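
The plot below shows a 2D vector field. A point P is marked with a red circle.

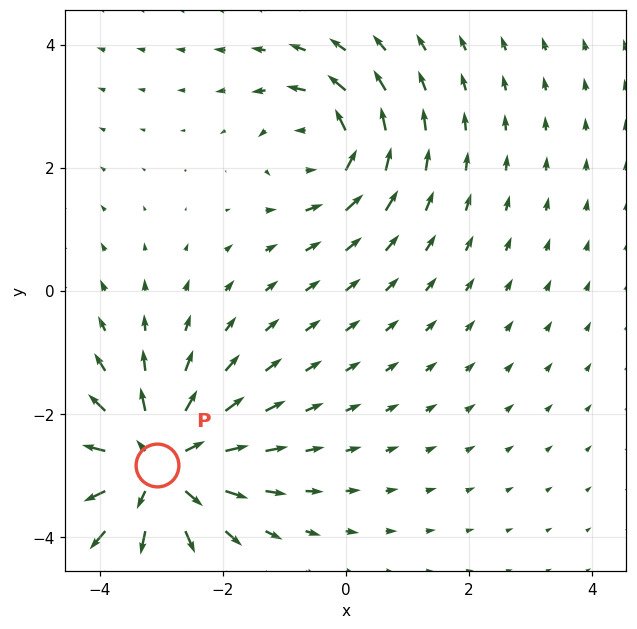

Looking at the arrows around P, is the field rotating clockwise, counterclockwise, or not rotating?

not rotating

Near P at (-3.1, -2.8) the arrows show no circulation. The curl there is ≈0.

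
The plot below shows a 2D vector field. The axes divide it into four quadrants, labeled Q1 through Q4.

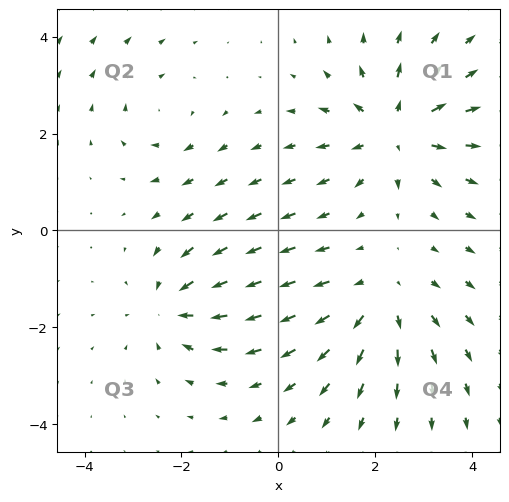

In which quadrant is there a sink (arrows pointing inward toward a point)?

The sink sits at approximately (-2.2, -1.6), which lies in quadrant Q3. The divergence there is about -4, negative as expected for a sink.

Q3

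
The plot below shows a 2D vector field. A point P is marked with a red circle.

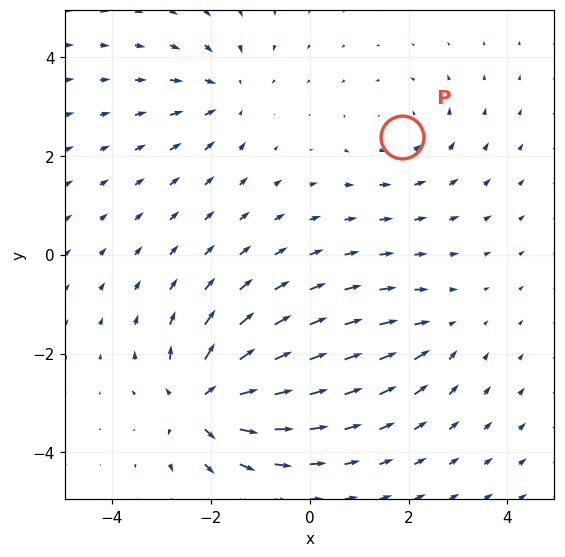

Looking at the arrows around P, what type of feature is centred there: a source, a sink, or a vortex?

At P (1.9, 2.4) the arrows circulate counterclockwise. Divergence ≈0, curl about +3 — near-zero divergence with nonzero curl is a vortex.

vortex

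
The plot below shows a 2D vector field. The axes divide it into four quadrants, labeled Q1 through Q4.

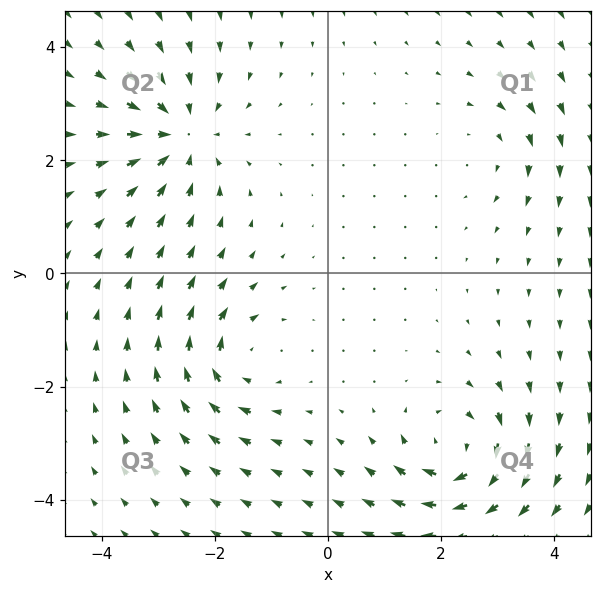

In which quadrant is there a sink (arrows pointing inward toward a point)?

Q2

The sink sits at approximately (-2.6, 2.4), which lies in quadrant Q2. The divergence there is about -5, negative as expected for a sink.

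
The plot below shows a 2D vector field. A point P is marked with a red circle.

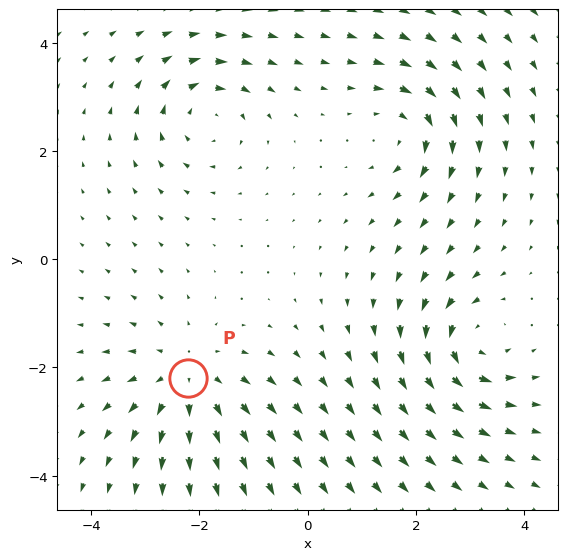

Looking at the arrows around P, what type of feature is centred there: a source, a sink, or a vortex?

At P (-2.2, -2.2) the arrows spread outward. Divergence about +3, curl ≈0 — positive divergence with near-zero curl is a source.

source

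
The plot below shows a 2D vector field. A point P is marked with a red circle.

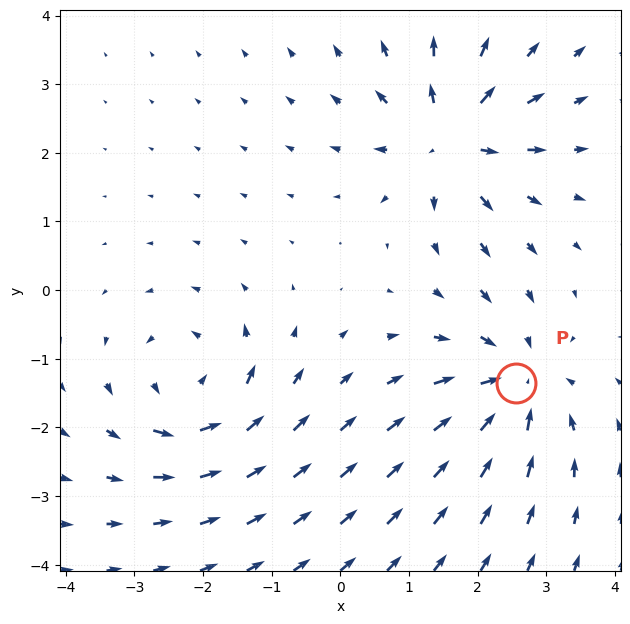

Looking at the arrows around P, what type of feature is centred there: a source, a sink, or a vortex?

sink

At P (2.6, -1.4) the arrows converge inward. Divergence about -4, curl ≈0 — negative divergence with near-zero curl is a sink.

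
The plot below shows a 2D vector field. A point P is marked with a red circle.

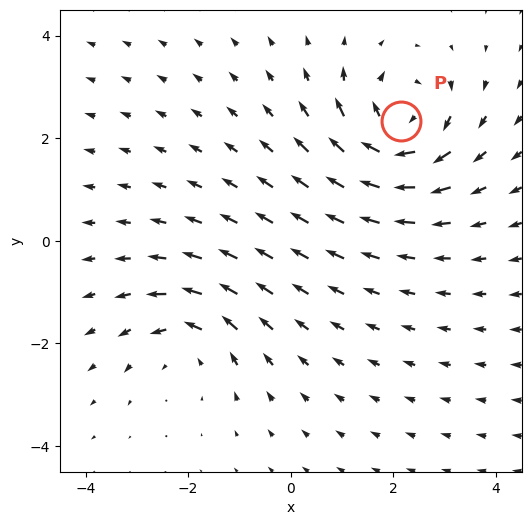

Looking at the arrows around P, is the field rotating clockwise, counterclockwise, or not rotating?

Near P at (2.2, 2.3) the arrows circulate clockwise. The curl (z-component) there is about -5; negative curl means clockwise rotation.

clockwise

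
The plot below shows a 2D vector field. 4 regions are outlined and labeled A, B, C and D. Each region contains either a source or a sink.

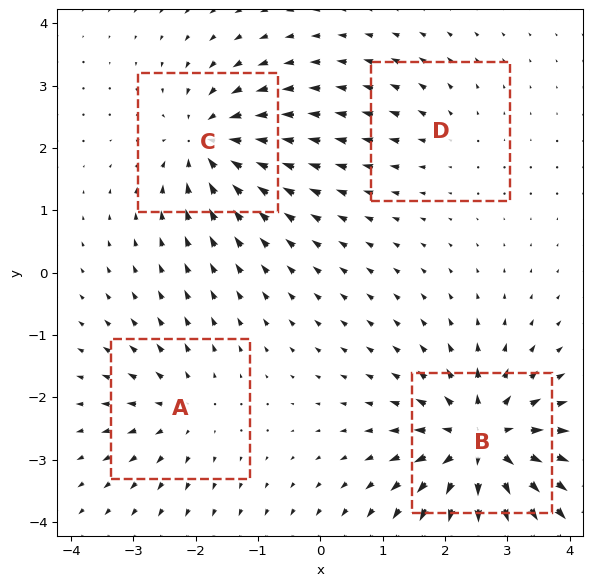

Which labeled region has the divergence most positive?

B

Divergence at each region's feature centre — A: about +4, B: about +8, C: about -6, D: about +2. Region B is most positive.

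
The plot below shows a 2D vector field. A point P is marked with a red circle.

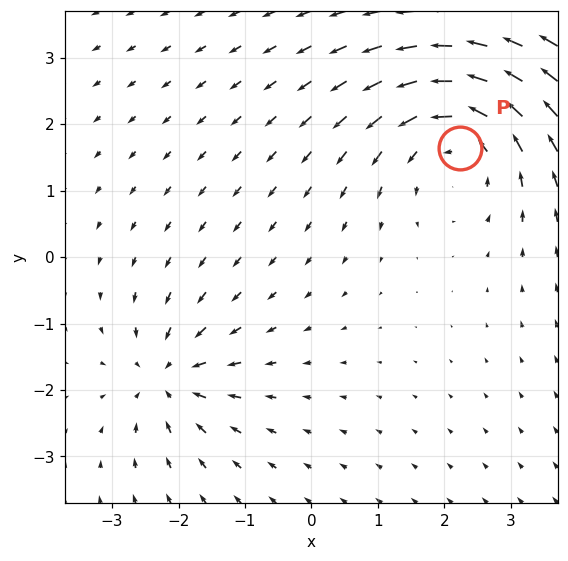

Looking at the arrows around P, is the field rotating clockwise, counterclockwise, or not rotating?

Near P at (2.2, 1.6) the arrows circulate counterclockwise. The curl (z-component) there is about +4; positive curl means counterclockwise rotation.

counterclockwise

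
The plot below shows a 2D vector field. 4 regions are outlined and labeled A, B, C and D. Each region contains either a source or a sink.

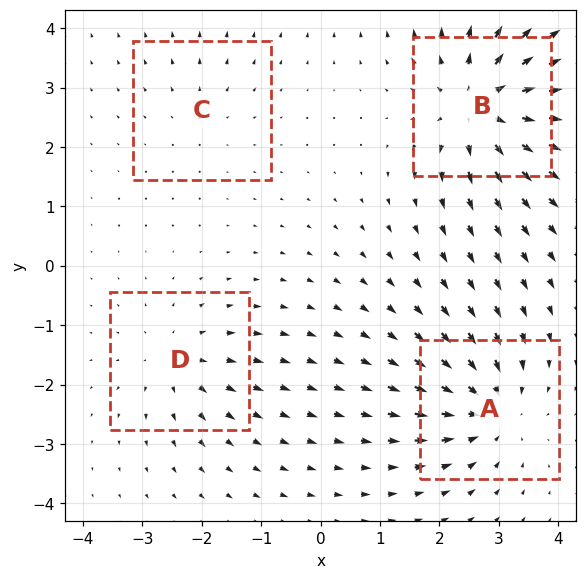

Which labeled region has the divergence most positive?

B

Divergence at each region's feature centre — A: about -6, B: about +7, C: about +2, D: about +4. Region B is most positive.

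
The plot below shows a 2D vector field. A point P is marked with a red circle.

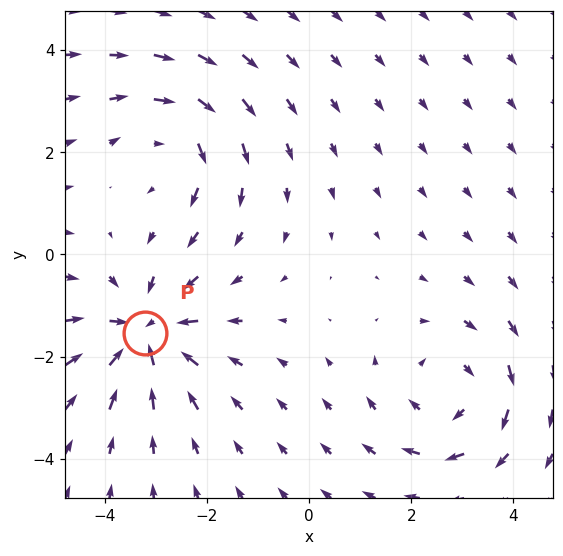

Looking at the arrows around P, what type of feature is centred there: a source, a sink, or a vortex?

At P (-3.2, -1.5) the arrows converge inward. Divergence about -5, curl ≈0 — negative divergence with near-zero curl is a sink.

sink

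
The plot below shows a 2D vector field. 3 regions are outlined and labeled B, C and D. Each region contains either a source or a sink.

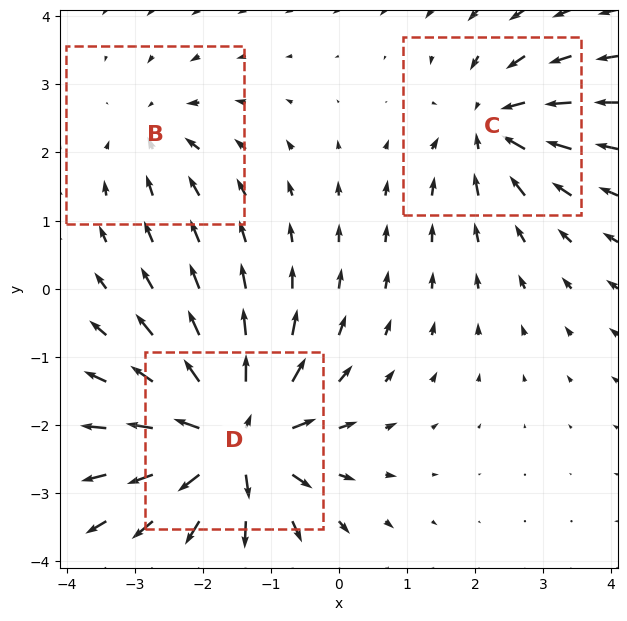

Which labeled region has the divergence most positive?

D

Divergence at each region's feature centre — B: about -2, C: about -4, D: about +7. Region D is most positive.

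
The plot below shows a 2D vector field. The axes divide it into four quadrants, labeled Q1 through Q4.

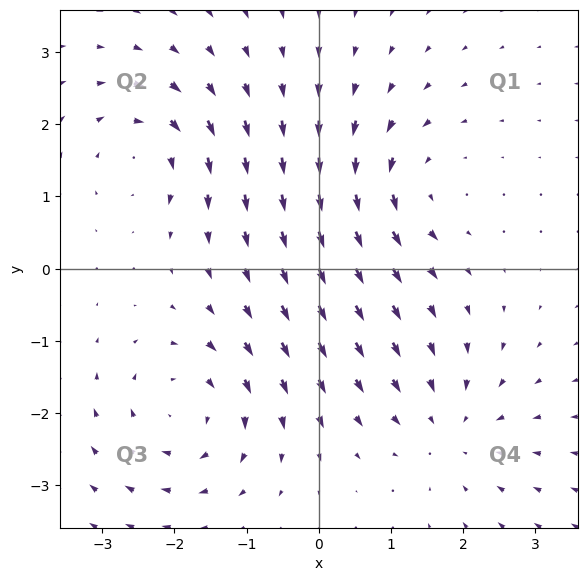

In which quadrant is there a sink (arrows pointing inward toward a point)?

Q4

The sink sits at approximately (1.8, -2.2), which lies in quadrant Q4. The divergence there is about -3, negative as expected for a sink.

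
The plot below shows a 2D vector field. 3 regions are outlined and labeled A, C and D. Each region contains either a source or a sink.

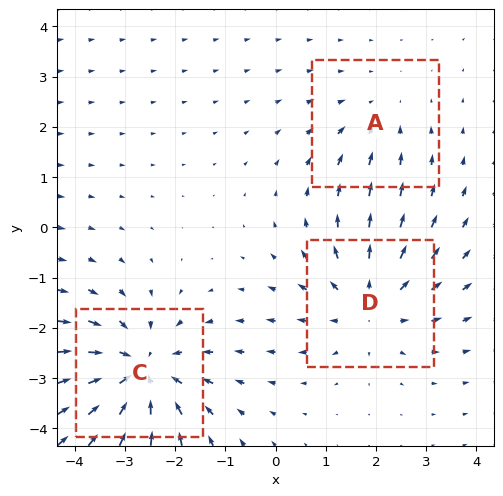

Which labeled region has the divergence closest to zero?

A

Divergence at each region's feature centre — A: about -2, C: about -4, D: about +3. Region A is closest to zero.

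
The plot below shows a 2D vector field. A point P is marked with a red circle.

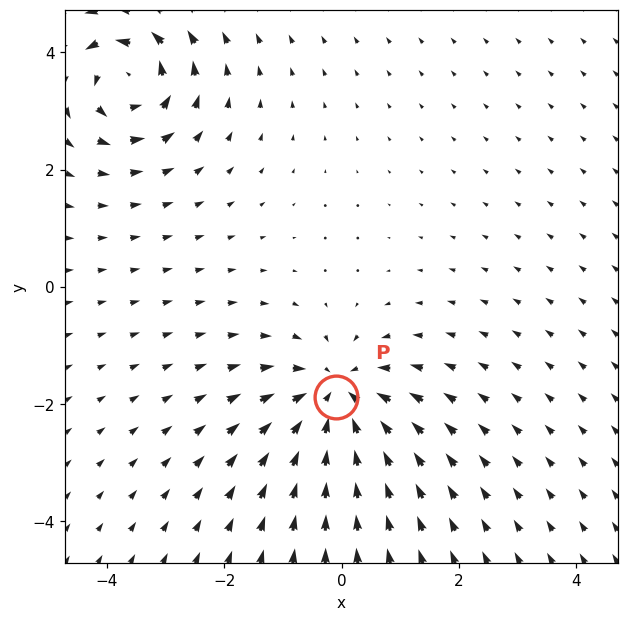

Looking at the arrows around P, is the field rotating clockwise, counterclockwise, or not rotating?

Near P at (-0.1, -1.9) the arrows show no circulation. The curl there is ≈0.

not rotating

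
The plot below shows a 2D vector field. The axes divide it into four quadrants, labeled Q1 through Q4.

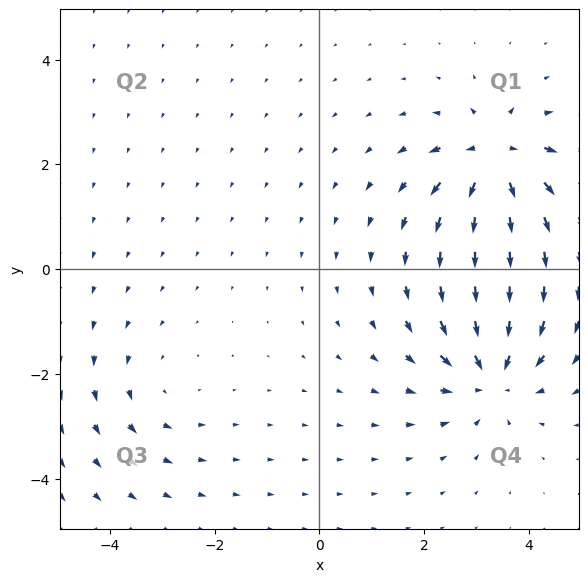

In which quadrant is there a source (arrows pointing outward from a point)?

The source sits at approximately (3.4, 2.1), which lies in quadrant Q1. The divergence there is about +7, positive as expected for a source.

Q1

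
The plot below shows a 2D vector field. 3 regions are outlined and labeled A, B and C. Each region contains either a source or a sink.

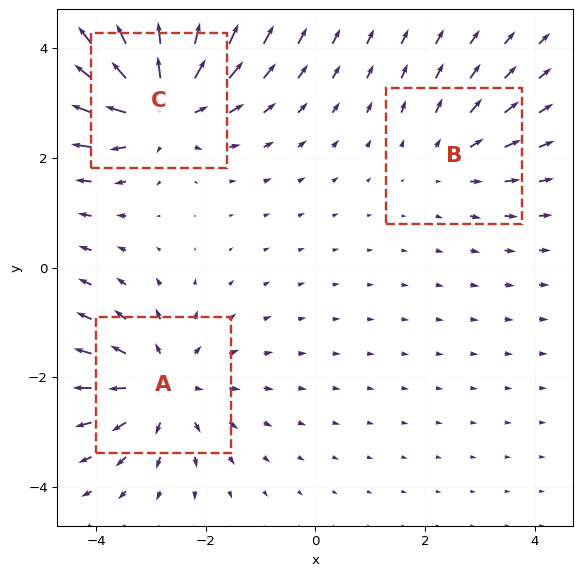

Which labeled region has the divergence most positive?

Divergence at each region's feature centre — A: about +3, B: about +2, C: about +5. Region C is most positive.

C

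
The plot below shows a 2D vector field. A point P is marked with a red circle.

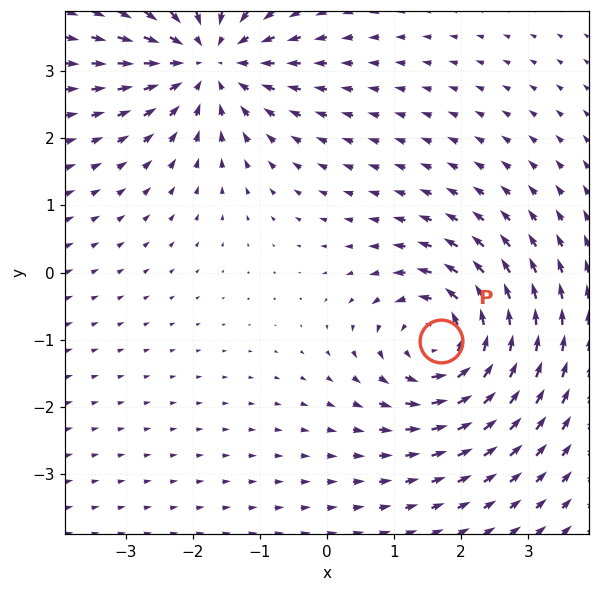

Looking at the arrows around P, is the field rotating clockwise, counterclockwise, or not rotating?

counterclockwise

Near P at (1.7, -1.0) the arrows circulate counterclockwise. The curl (z-component) there is about +5; positive curl means counterclockwise rotation.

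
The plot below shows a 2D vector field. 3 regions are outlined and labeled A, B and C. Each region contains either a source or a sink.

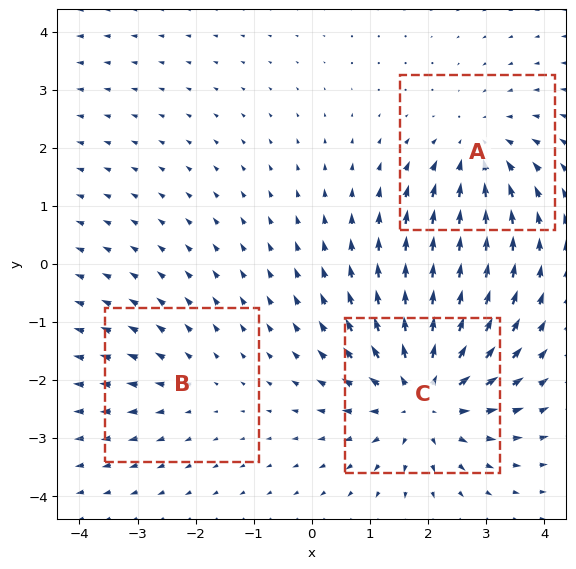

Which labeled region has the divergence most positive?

Divergence at each region's feature centre — A: about -3, B: about +2, C: about +5. Region C is most positive.

C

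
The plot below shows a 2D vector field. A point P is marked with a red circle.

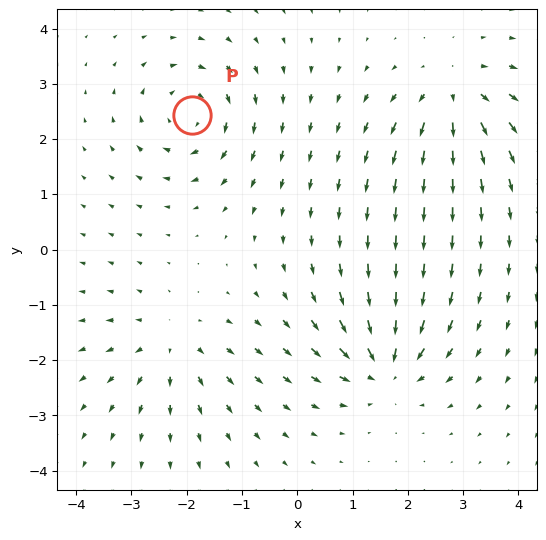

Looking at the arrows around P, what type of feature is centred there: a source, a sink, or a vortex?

vortex

At P (-1.9, 2.4) the arrows circulate clockwise. Divergence ≈0, curl about -6 — near-zero divergence with nonzero curl is a vortex.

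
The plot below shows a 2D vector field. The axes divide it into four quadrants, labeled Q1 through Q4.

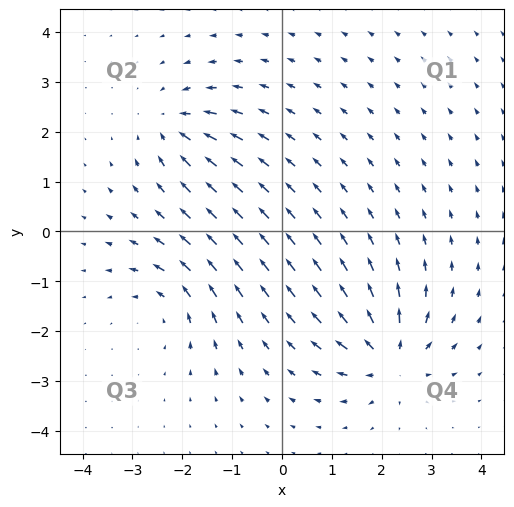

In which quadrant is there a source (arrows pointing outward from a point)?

The source sits at approximately (2.2, -2.5), which lies in quadrant Q4. The divergence there is about +7, positive as expected for a source.

Q4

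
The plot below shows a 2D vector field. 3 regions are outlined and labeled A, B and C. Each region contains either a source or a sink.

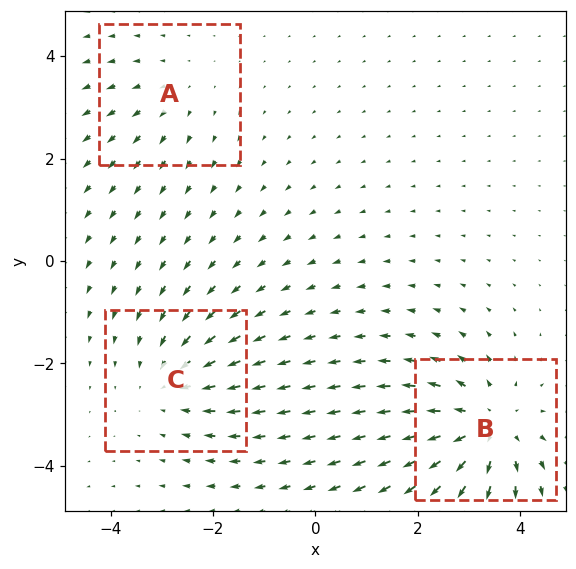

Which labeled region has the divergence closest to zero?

A

Divergence at each region's feature centre — A: about +2, B: about +4, C: about -3. Region A is closest to zero.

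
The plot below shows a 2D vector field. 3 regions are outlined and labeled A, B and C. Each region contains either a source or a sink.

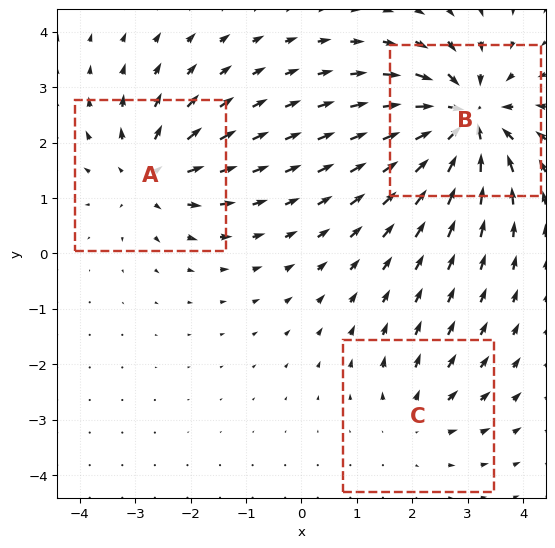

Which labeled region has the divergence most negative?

Divergence at each region's feature centre — A: about +4, B: about -6, C: about +2. Region B is most negative.

B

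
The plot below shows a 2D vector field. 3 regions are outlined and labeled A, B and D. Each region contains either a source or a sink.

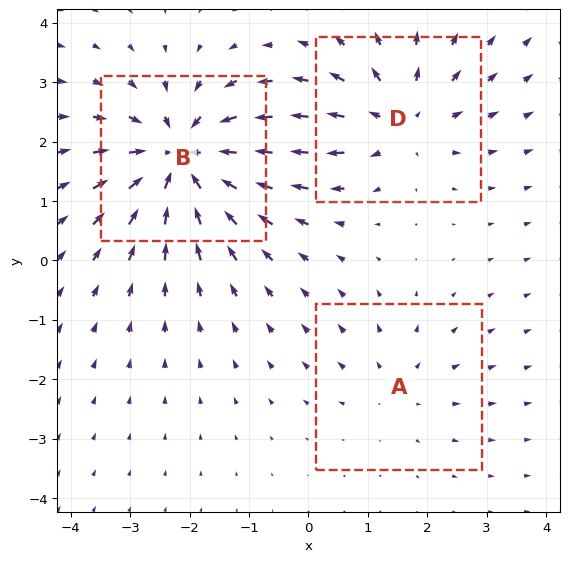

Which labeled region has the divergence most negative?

Divergence at each region's feature centre — A: about +2, B: about -5, D: about +3. Region B is most negative.

B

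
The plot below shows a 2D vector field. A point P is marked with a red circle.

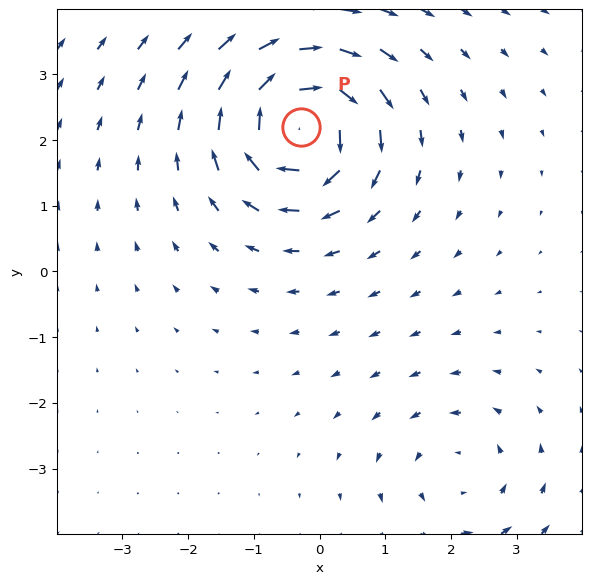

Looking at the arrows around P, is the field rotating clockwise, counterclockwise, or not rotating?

clockwise

Near P at (-0.3, 2.2) the arrows circulate clockwise. The curl (z-component) there is about -7; negative curl means clockwise rotation.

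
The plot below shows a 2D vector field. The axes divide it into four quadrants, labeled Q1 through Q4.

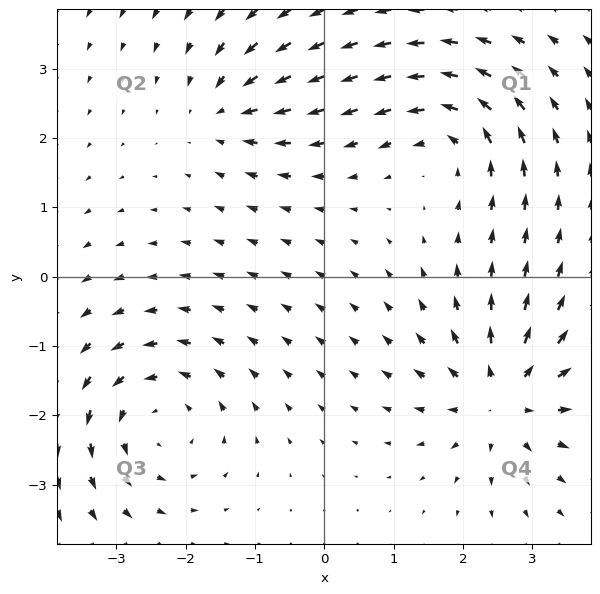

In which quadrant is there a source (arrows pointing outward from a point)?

Q4

The source sits at approximately (2.6, -1.7), which lies in quadrant Q4. The divergence there is about +6, positive as expected for a source.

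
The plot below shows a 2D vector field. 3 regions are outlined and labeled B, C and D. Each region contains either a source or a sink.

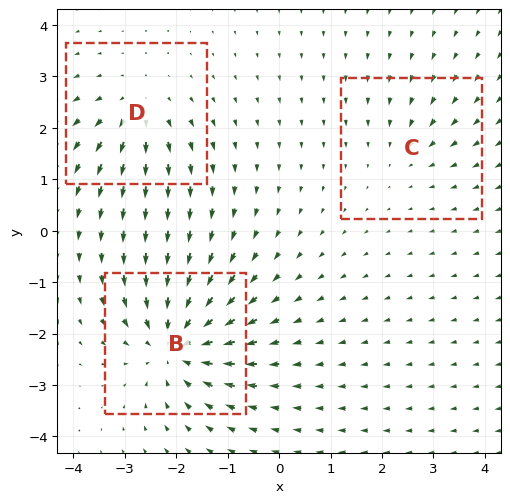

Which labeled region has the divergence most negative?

Divergence at each region's feature centre — B: about -5, C: about -2, D: about +3. Region B is most negative.

B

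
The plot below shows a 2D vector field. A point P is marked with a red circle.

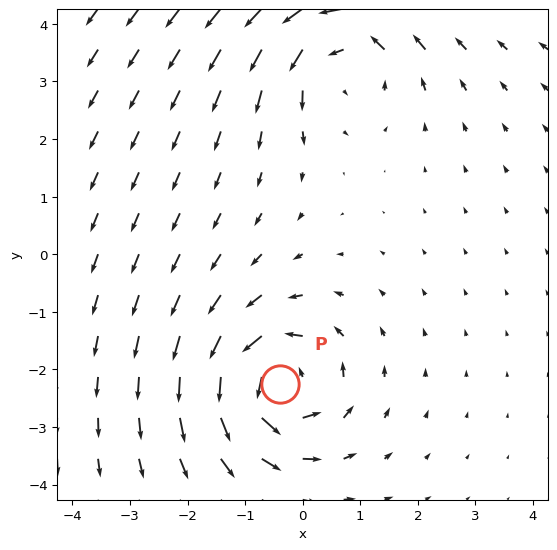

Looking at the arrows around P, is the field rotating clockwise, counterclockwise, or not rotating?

counterclockwise

Near P at (-0.4, -2.2) the arrows circulate counterclockwise. The curl (z-component) there is about +6; positive curl means counterclockwise rotation.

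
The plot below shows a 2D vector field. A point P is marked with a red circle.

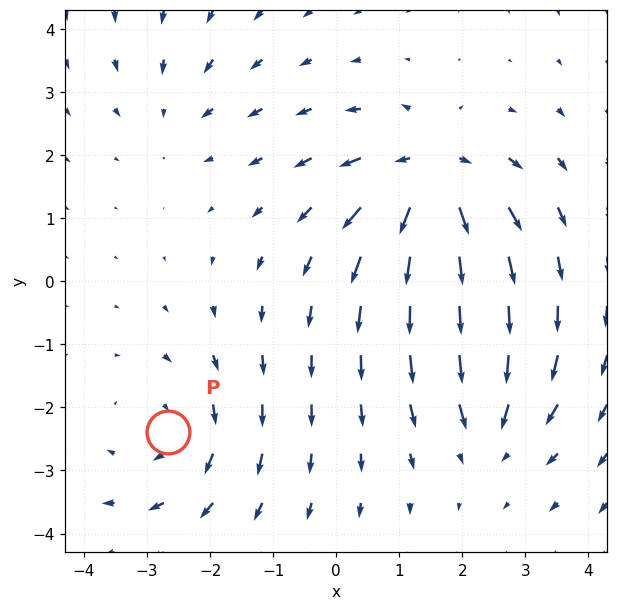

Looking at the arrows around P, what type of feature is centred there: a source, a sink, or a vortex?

At P (-2.7, -2.4) the arrows circulate clockwise. Divergence ≈0, curl about -3 — near-zero divergence with nonzero curl is a vortex.

vortex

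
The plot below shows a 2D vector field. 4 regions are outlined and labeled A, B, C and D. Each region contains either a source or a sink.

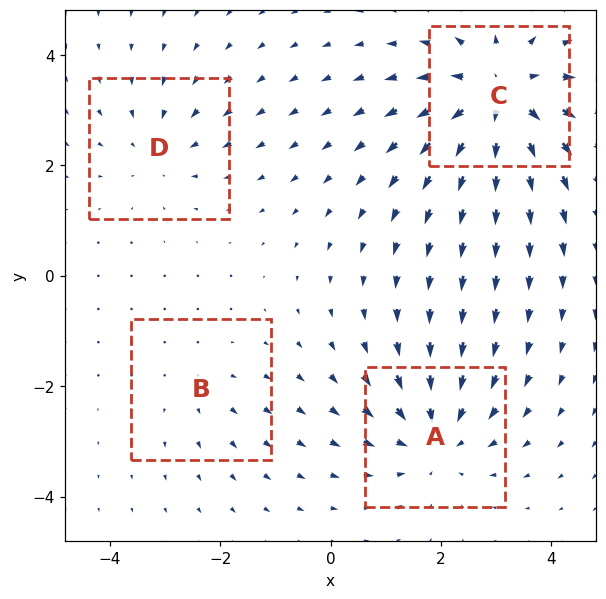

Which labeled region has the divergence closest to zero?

Divergence at each region's feature centre — A: about -4, B: about +2, C: about +6, D: about -3. Region B is closest to zero.

B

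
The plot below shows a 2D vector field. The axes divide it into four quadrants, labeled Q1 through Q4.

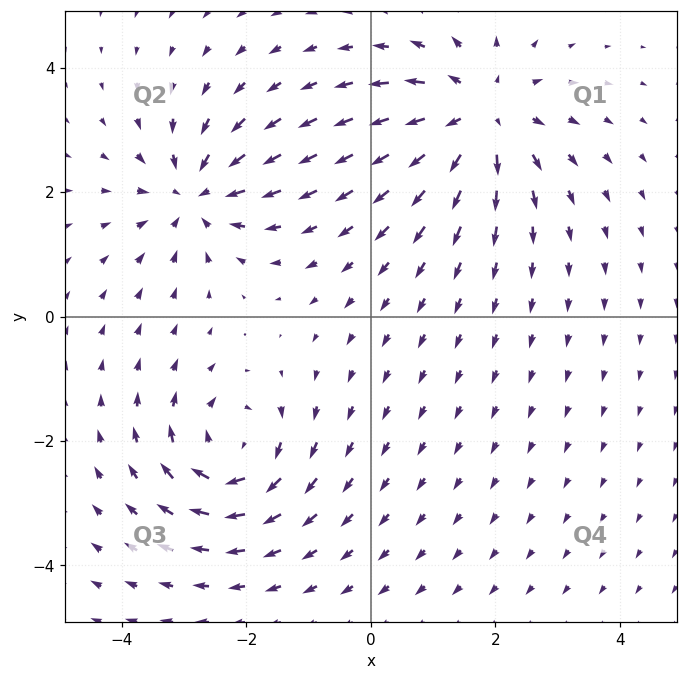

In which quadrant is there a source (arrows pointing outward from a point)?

Q1

The source sits at approximately (1.8, 3.2), which lies in quadrant Q1. The divergence there is about +5, positive as expected for a source.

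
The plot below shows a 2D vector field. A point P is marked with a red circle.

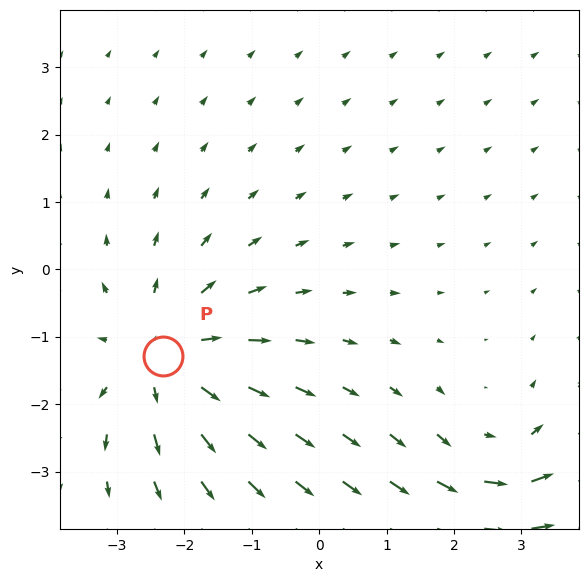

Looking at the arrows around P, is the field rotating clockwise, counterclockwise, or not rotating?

Near P at (-2.3, -1.3) the arrows show no circulation. The curl there is ≈0.

not rotating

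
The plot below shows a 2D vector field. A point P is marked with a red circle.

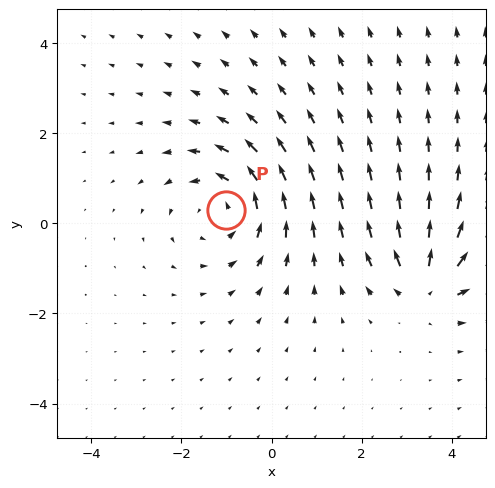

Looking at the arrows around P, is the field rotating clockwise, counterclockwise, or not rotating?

counterclockwise

Near P at (-1.0, 0.3) the arrows circulate counterclockwise. The curl (z-component) there is about +3; positive curl means counterclockwise rotation.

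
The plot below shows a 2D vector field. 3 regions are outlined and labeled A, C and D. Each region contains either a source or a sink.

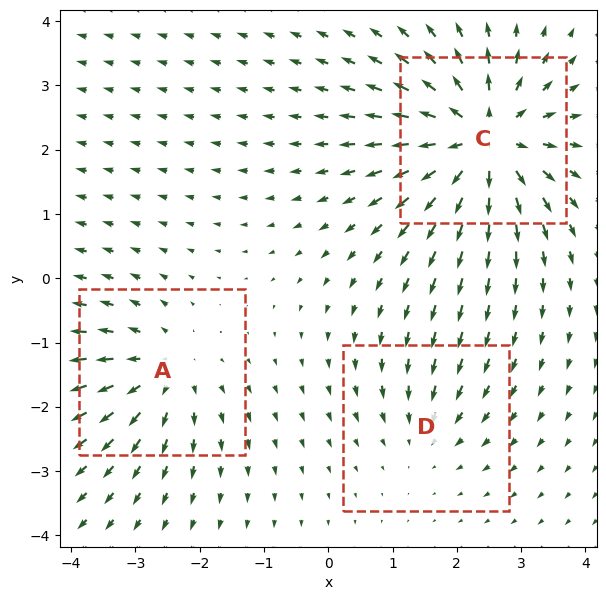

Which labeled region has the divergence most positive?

C

Divergence at each region's feature centre — A: about +4, C: about +6, D: about -2. Region C is most positive.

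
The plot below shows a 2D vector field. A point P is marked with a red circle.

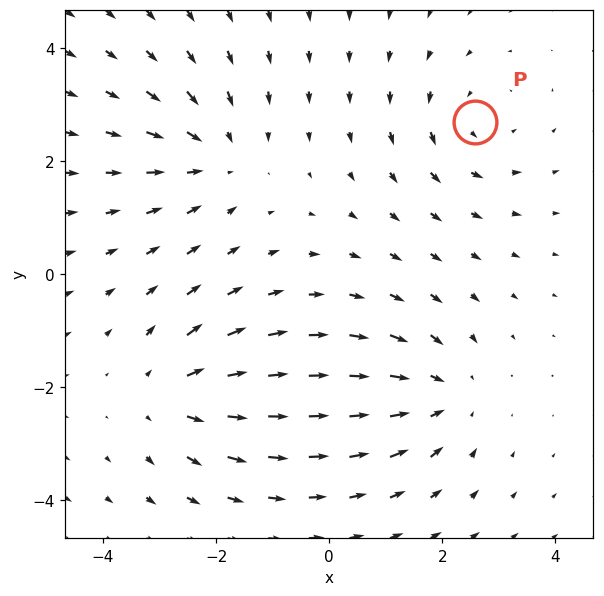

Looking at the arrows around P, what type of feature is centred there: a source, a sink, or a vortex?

vortex

At P (2.6, 2.7) the arrows circulate counterclockwise. Divergence ≈0, curl about +3 — near-zero divergence with nonzero curl is a vortex.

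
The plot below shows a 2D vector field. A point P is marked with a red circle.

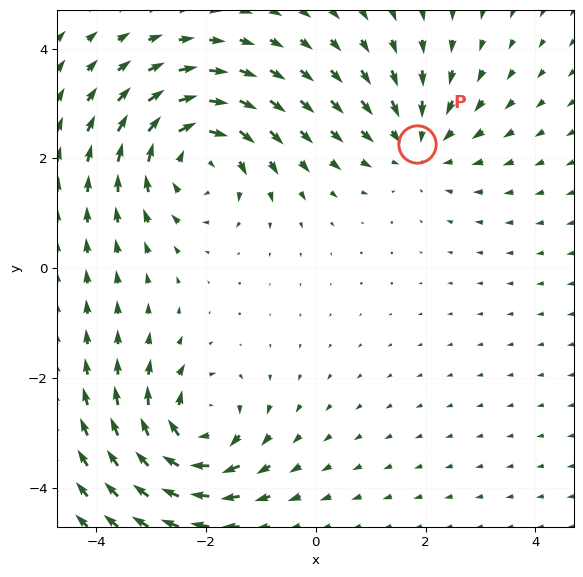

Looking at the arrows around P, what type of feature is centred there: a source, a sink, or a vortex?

At P (1.9, 2.3) the arrows converge inward. Divergence about -3, curl ≈0 — negative divergence with near-zero curl is a sink.

sink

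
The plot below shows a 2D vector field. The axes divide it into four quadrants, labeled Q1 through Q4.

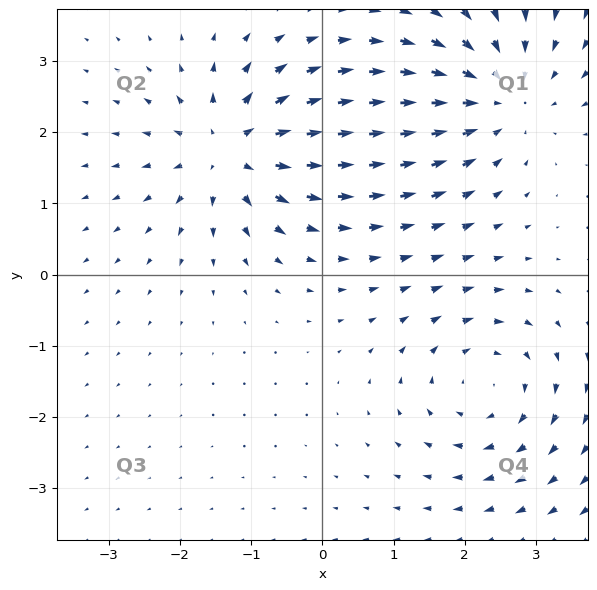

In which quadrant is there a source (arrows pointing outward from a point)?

Q2

The source sits at approximately (-1.3, 1.7), which lies in quadrant Q2. The divergence there is about +5, positive as expected for a source.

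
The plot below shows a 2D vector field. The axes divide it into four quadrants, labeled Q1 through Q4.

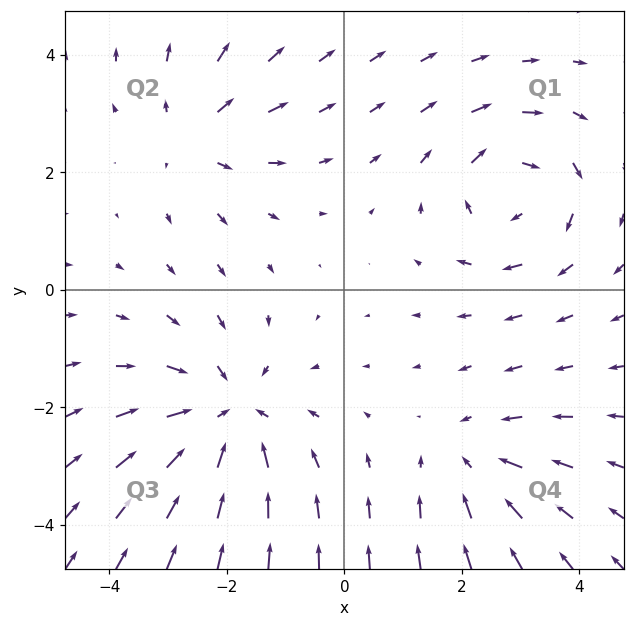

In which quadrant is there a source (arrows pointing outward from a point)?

Q2

The source sits at approximately (-2.5, 2.6), which lies in quadrant Q2. The divergence there is about +3, positive as expected for a source.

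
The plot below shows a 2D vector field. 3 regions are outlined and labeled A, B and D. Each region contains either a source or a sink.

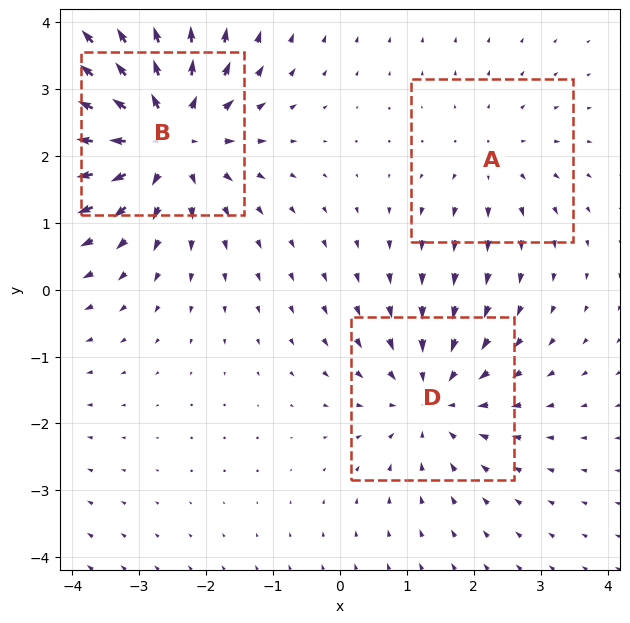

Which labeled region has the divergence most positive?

B

Divergence at each region's feature centre — A: about +2, B: about +5, D: about -3. Region B is most positive.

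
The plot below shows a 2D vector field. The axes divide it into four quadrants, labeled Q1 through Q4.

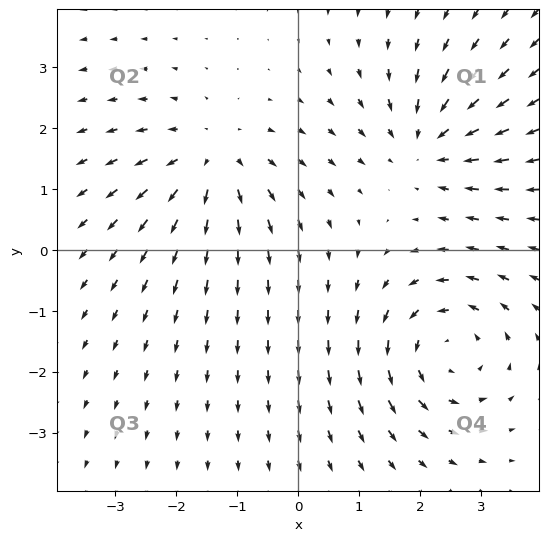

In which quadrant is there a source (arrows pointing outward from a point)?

Q2

The source sits at approximately (-1.4, 1.5), which lies in quadrant Q2. The divergence there is about +4, positive as expected for a source.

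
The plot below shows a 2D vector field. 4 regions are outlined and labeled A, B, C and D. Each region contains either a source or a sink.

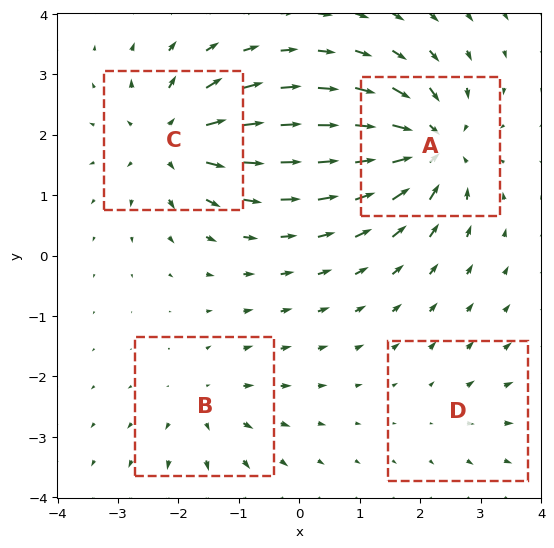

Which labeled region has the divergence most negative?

A

Divergence at each region's feature centre — A: about -8, B: about +4, C: about +7, D: about +2. Region A is most negative.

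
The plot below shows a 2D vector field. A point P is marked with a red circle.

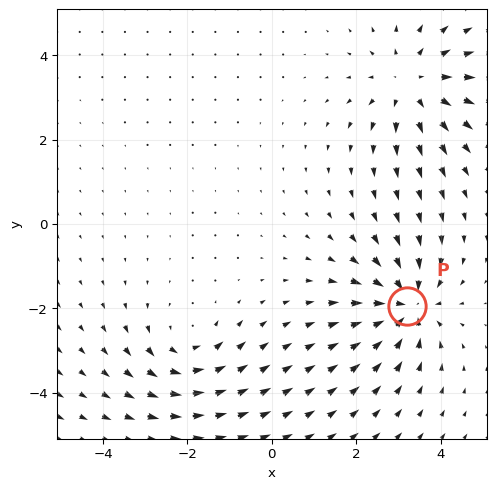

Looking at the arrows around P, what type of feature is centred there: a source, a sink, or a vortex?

sink

At P (3.2, -1.9) the arrows converge inward. Divergence about -5, curl ≈0 — negative divergence with near-zero curl is a sink.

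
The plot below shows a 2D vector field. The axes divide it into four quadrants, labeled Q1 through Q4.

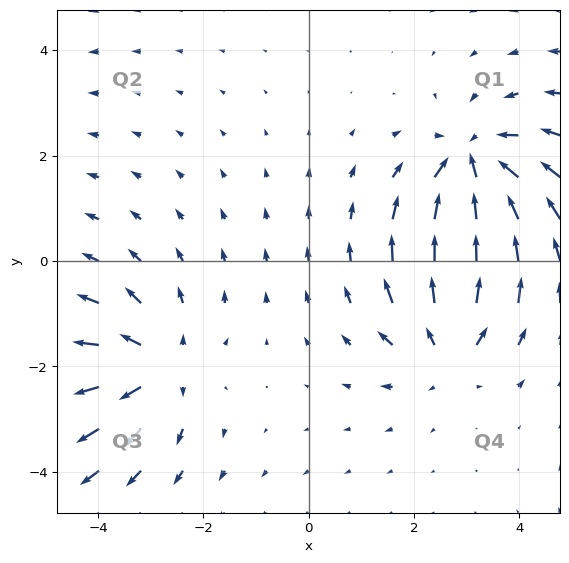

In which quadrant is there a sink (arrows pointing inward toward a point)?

The sink sits at approximately (3.1, 1.8), which lies in quadrant Q1. The divergence there is about -5, negative as expected for a sink.

Q1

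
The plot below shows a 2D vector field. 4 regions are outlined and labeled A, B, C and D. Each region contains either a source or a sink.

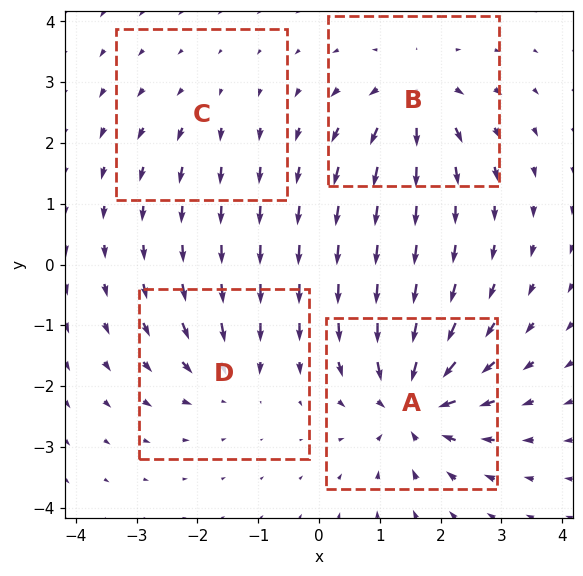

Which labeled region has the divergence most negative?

A

Divergence at each region's feature centre — A: about -8, B: about +5, C: about +2, D: about -4. Region A is most negative.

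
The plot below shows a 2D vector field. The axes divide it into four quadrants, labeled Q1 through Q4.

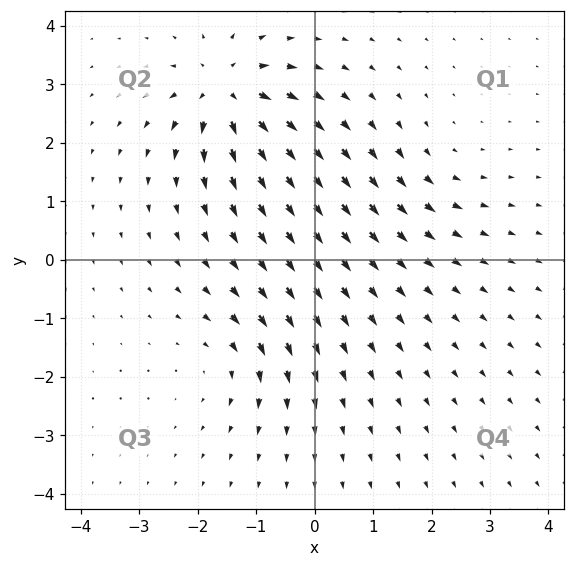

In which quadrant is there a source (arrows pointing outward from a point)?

The source sits at approximately (-1.5, 2.9), which lies in quadrant Q2. The divergence there is about +7, positive as expected for a source.

Q2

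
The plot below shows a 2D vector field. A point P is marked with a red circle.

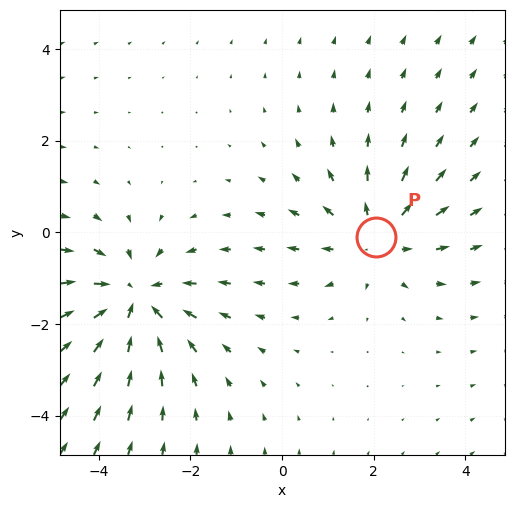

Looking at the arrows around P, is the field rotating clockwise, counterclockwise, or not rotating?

not rotating

Near P at (2.1, -0.1) the arrows show no circulation. The curl there is ≈0.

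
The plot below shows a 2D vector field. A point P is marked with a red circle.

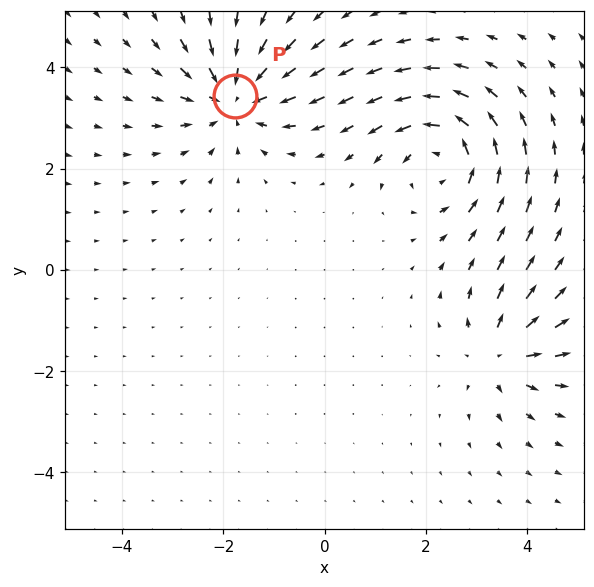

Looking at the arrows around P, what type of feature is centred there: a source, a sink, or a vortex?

At P (-1.8, 3.4) the arrows converge inward. Divergence about -4, curl ≈0 — negative divergence with near-zero curl is a sink.

sink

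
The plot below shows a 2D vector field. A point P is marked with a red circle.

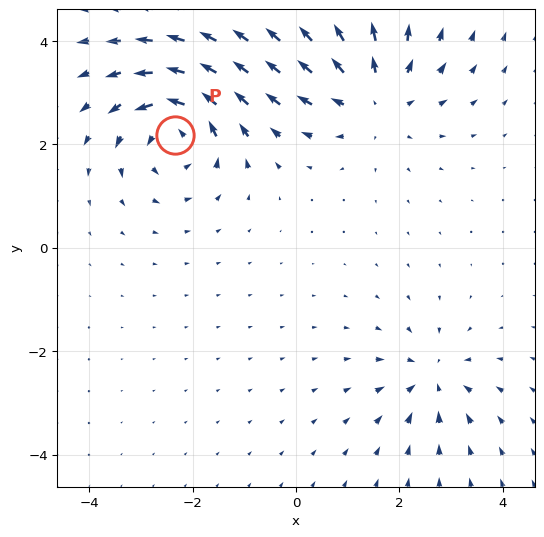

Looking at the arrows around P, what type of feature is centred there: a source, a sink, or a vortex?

At P (-2.3, 2.2) the arrows circulate counterclockwise. Divergence ≈0, curl about +5 — near-zero divergence with nonzero curl is a vortex.

vortex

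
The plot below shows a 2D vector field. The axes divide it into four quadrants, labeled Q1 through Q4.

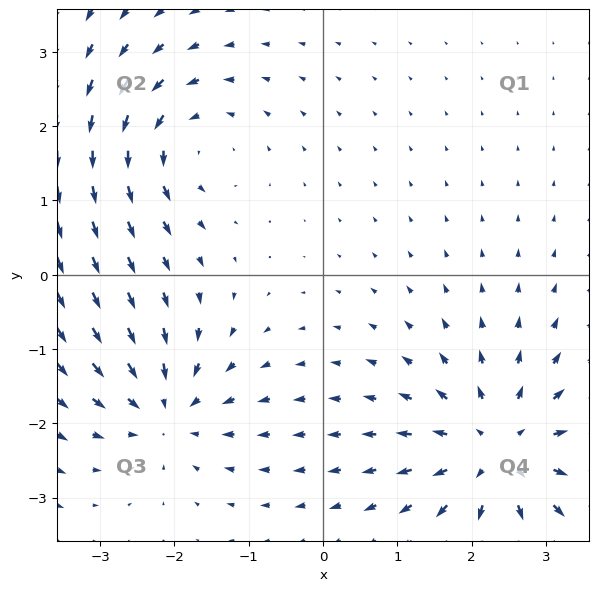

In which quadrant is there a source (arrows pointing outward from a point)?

The source sits at approximately (2.4, -2.4), which lies in quadrant Q4. The divergence there is about +4, positive as expected for a source.

Q4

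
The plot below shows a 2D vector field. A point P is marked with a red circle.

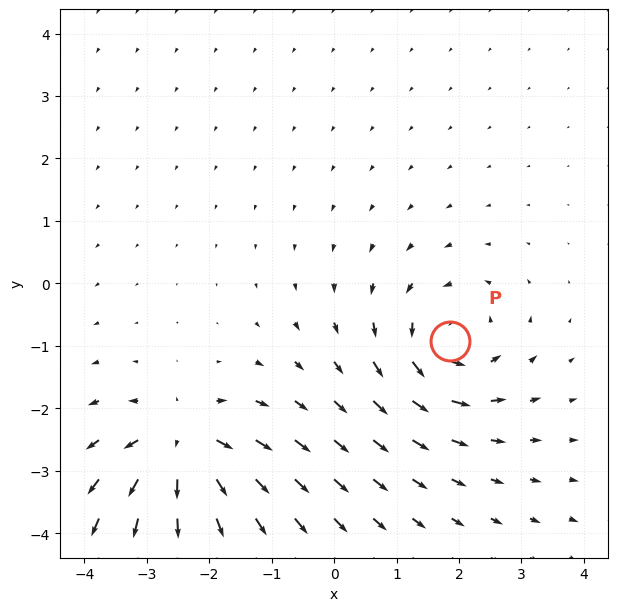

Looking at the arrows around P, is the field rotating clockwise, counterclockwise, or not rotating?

counterclockwise

Near P at (1.8, -0.9) the arrows circulate counterclockwise. The curl (z-component) there is about +5; positive curl means counterclockwise rotation.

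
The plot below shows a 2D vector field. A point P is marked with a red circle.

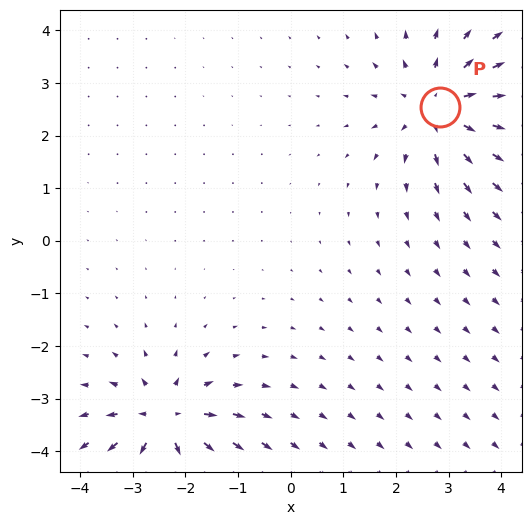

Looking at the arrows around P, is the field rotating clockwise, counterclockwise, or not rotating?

Near P at (2.8, 2.5) the arrows show no circulation. The curl there is ≈0.

not rotating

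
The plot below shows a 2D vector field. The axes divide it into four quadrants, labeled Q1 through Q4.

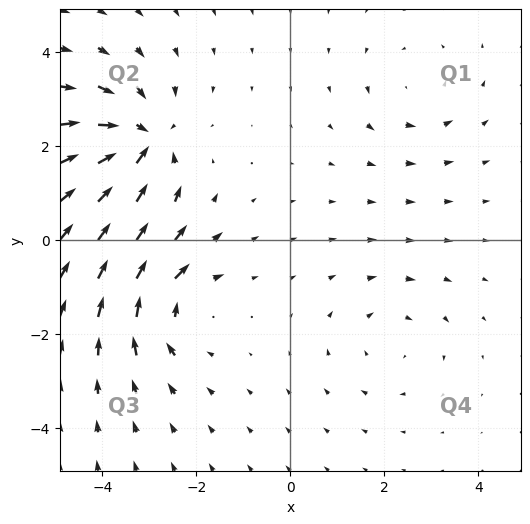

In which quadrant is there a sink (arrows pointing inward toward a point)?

The sink sits at approximately (-3.2, 2.1), which lies in quadrant Q2. The divergence there is about -6, negative as expected for a sink.

Q2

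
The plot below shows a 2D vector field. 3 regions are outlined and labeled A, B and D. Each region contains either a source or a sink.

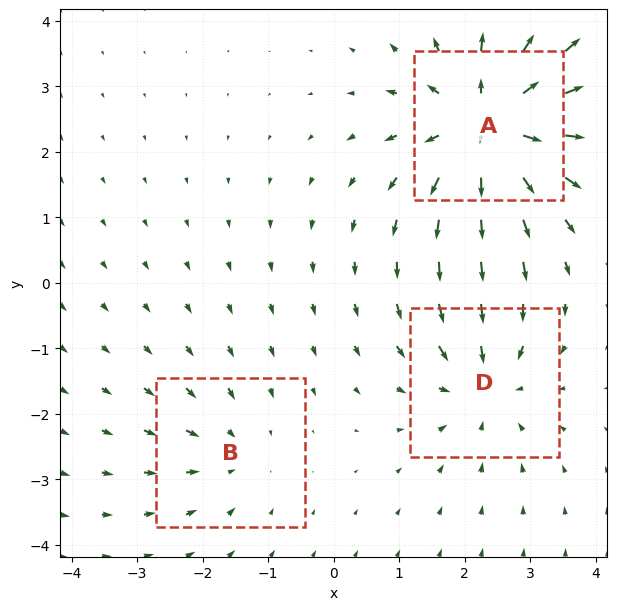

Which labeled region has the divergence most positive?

A

Divergence at each region's feature centre — A: about +5, B: about -2, D: about -3. Region A is most positive.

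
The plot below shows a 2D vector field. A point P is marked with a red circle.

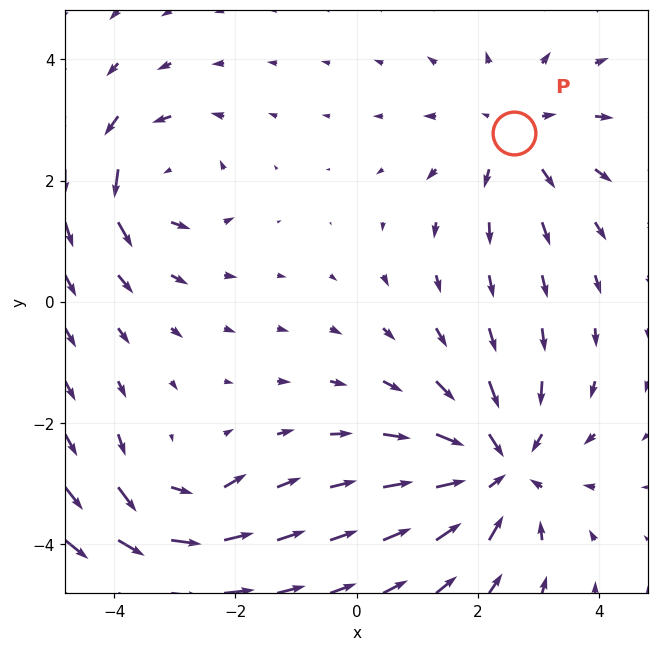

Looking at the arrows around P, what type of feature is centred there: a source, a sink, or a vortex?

At P (2.6, 2.8) the arrows spread outward. Divergence about +3, curl ≈0 — positive divergence with near-zero curl is a source.

source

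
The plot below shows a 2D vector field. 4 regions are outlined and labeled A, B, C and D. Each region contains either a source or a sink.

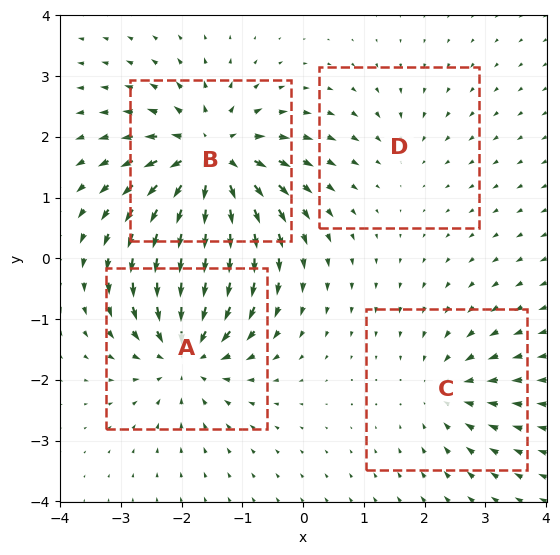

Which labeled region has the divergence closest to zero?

Divergence at each region's feature centre — A: about -6, B: about +8, C: about -4, D: about -2. Region D is closest to zero.

D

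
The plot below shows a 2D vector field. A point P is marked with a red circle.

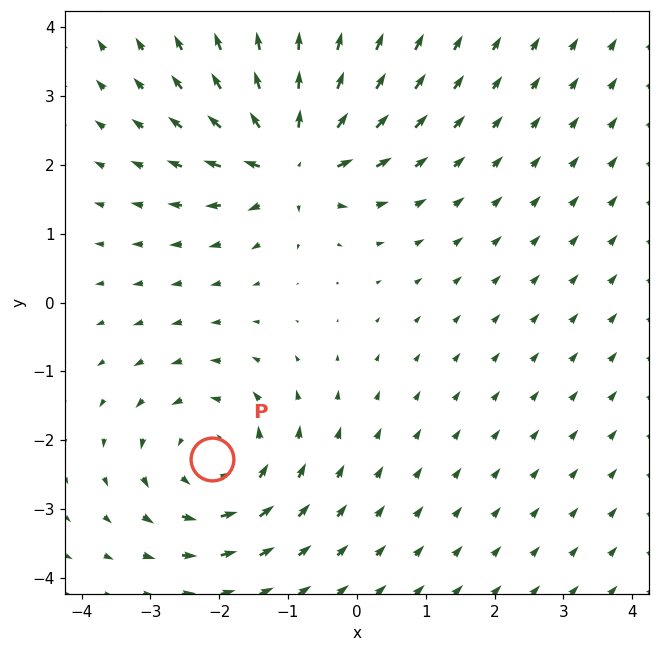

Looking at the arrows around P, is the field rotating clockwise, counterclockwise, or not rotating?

Near P at (-2.1, -2.3) the arrows circulate counterclockwise. The curl (z-component) there is about +3; positive curl means counterclockwise rotation.

counterclockwise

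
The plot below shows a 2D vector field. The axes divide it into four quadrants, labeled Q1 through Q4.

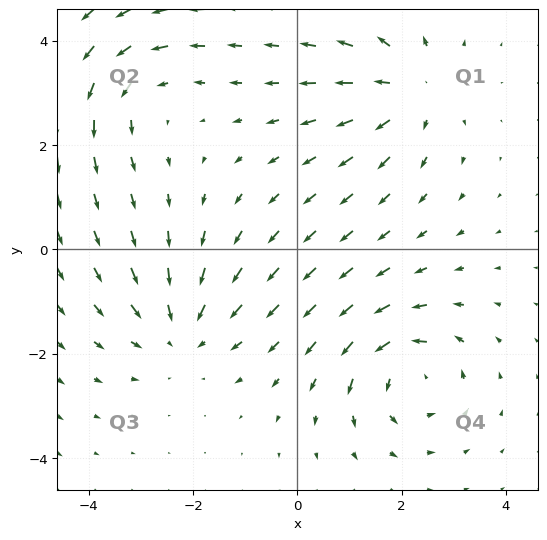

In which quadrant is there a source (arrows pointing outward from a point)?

Q1

The source sits at approximately (2.2, 3.0), which lies in quadrant Q1. The divergence there is about +4, positive as expected for a source.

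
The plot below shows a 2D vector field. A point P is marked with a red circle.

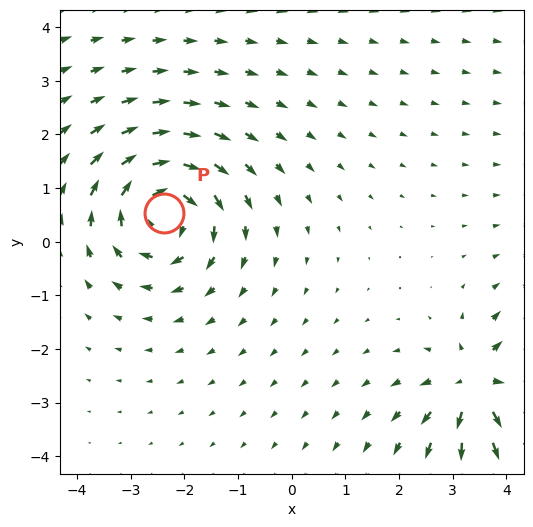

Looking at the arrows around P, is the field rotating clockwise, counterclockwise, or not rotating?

clockwise

Near P at (-2.4, 0.5) the arrows circulate clockwise. The curl (z-component) there is about -5; negative curl means clockwise rotation.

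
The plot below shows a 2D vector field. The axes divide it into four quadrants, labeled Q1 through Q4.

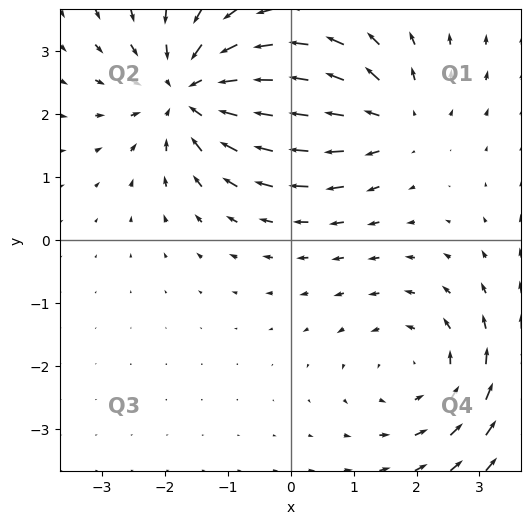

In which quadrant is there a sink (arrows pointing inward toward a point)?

Q2

The sink sits at approximately (-1.6, 2.3), which lies in quadrant Q2. The divergence there is about -4, negative as expected for a sink.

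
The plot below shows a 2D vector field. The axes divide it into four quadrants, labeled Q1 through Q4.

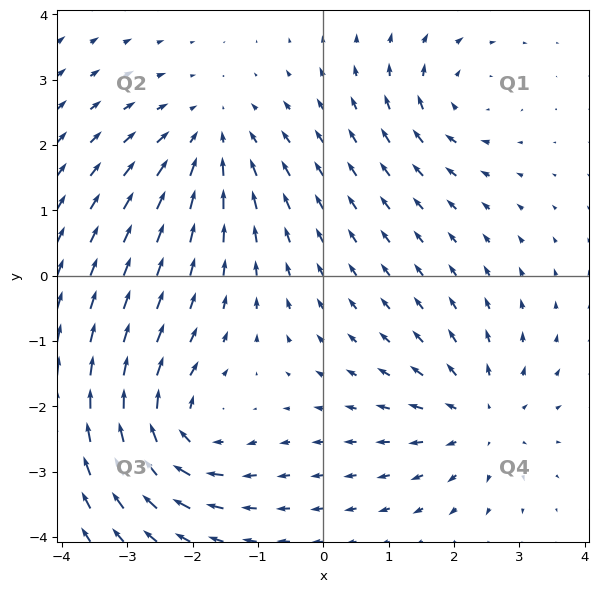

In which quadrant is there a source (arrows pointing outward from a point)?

Q4

The source sits at approximately (2.4, -2.2), which lies in quadrant Q4. The divergence there is about +4, positive as expected for a source.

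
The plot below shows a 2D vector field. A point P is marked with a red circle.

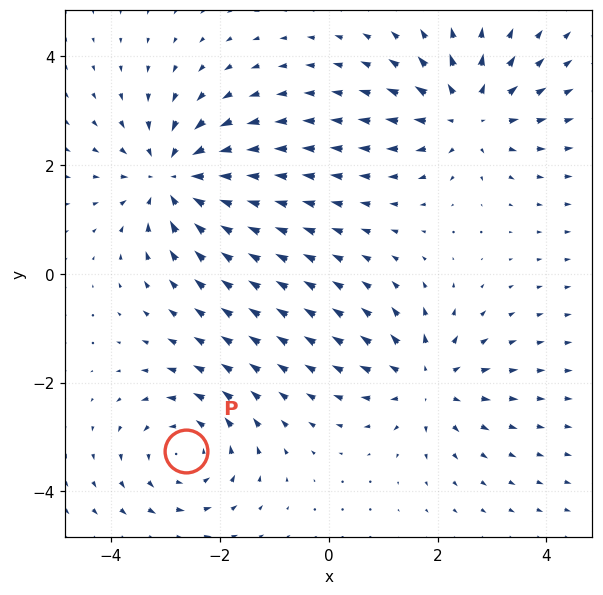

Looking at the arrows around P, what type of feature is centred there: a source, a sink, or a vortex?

At P (-2.6, -3.3) the arrows circulate counterclockwise. Divergence ≈0, curl about +4 — near-zero divergence with nonzero curl is a vortex.

vortex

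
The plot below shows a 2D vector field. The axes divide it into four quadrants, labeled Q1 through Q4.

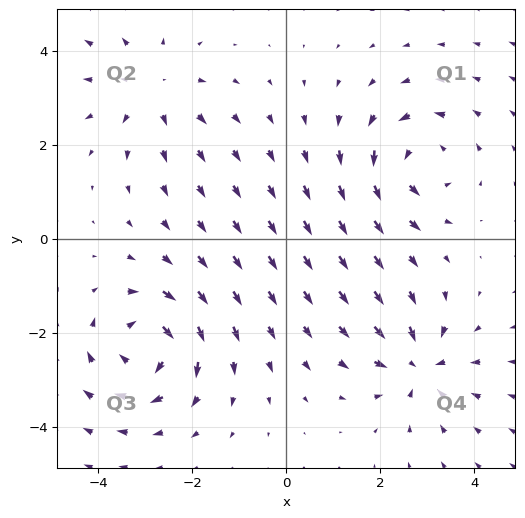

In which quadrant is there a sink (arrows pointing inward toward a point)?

The sink sits at approximately (2.8, -2.7), which lies in quadrant Q4. The divergence there is about -5, negative as expected for a sink.

Q4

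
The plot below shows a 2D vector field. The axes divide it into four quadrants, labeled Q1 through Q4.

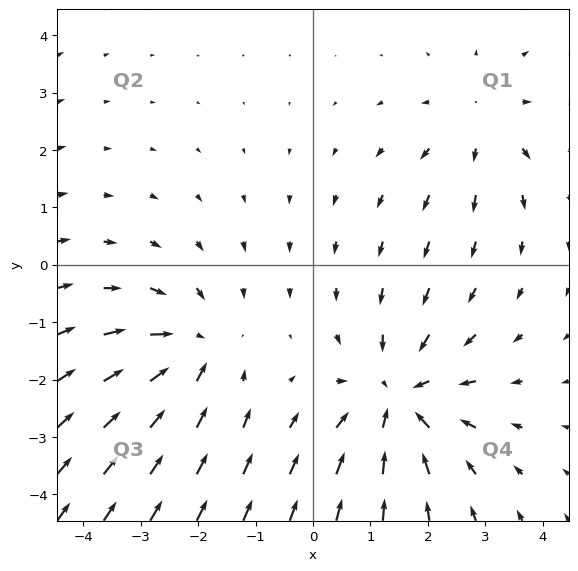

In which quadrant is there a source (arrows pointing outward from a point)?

The source sits at approximately (3.0, 2.5), which lies in quadrant Q1. The divergence there is about +3, positive as expected for a source.

Q1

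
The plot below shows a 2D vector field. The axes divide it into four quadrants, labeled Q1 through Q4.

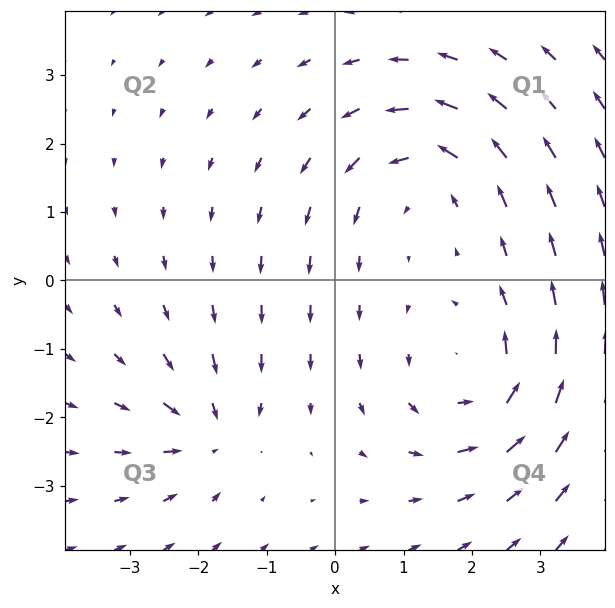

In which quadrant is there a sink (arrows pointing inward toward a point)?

Q3

The sink sits at approximately (-1.9, -2.2), which lies in quadrant Q3. The divergence there is about -4, negative as expected for a sink.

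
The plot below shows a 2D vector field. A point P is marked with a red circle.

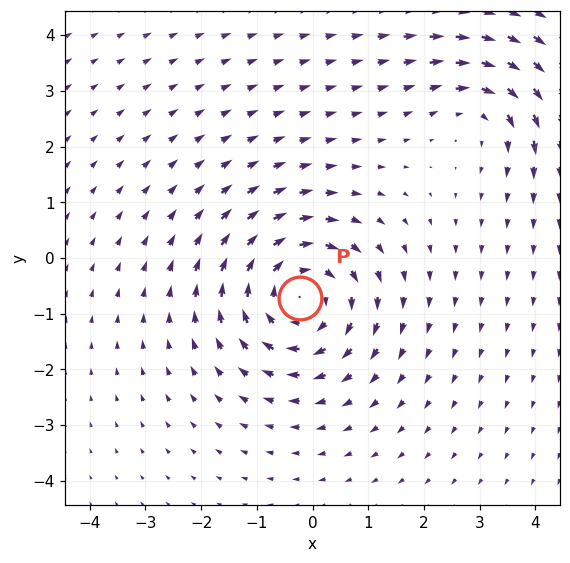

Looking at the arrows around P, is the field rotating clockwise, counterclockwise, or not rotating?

Near P at (-0.2, -0.7) the arrows circulate clockwise. The curl (z-component) there is about -4; negative curl means clockwise rotation.

clockwise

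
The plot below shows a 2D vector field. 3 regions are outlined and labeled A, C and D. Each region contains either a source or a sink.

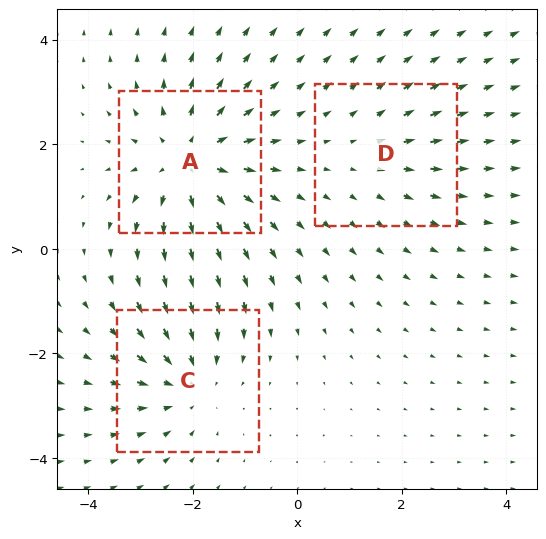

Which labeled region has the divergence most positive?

A

Divergence at each region's feature centre — A: about +4, C: about -3, D: about +2. Region A is most positive.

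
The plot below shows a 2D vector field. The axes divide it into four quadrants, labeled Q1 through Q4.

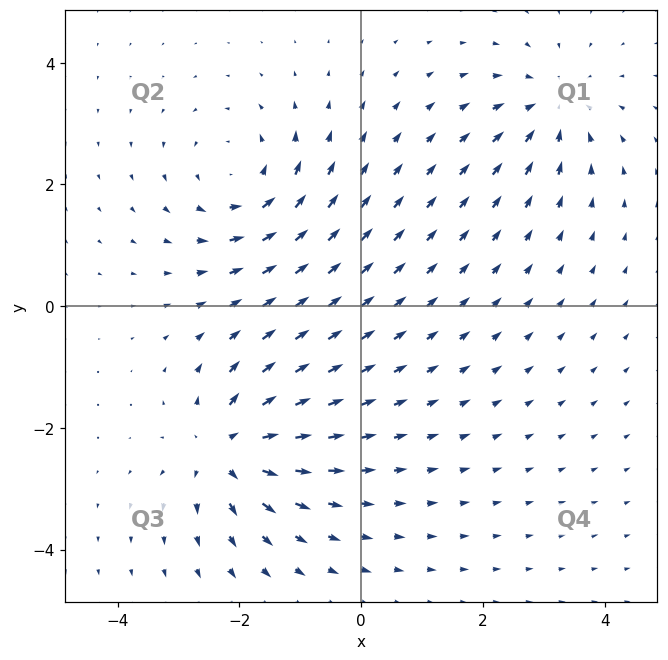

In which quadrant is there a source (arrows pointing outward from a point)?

Q3

The source sits at approximately (-2.2, -2.4), which lies in quadrant Q3. The divergence there is about +6, positive as expected for a source.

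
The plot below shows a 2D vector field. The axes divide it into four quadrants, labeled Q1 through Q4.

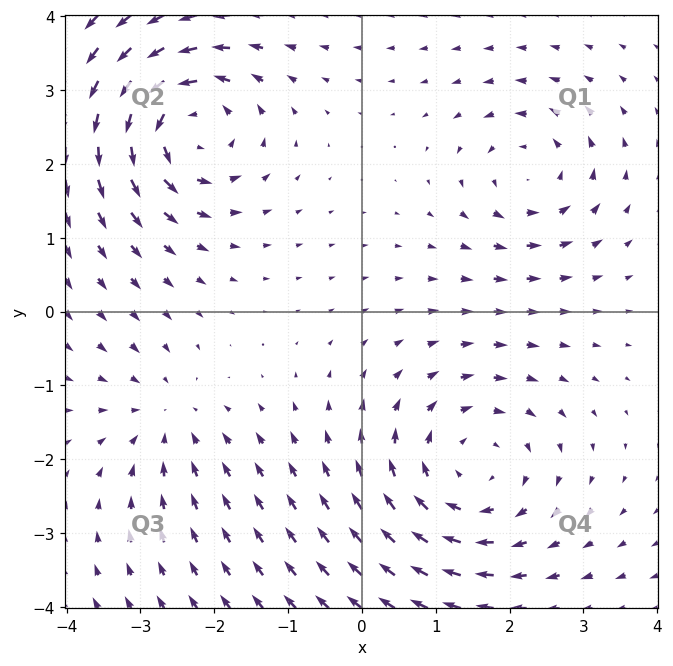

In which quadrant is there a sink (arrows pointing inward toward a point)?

The sink sits at approximately (-2.6, -1.5), which lies in quadrant Q3. The divergence there is about -3, negative as expected for a sink.

Q3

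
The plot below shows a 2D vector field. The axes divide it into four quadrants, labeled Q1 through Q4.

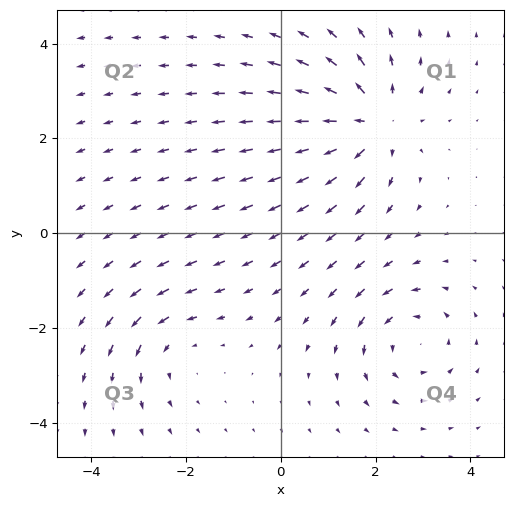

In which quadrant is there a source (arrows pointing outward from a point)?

The source sits at approximately (1.9, 2.3), which lies in quadrant Q1. The divergence there is about +5, positive as expected for a source.

Q1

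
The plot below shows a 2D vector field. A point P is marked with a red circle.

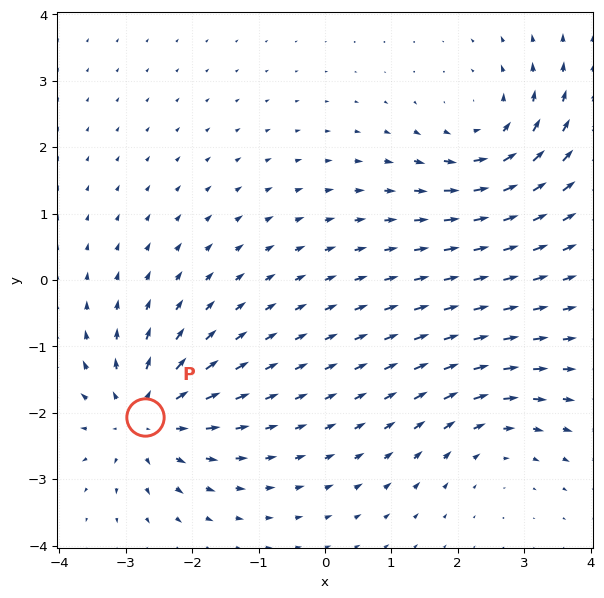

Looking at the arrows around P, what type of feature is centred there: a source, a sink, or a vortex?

At P (-2.7, -2.1) the arrows spread outward. Divergence about +6, curl ≈0 — positive divergence with near-zero curl is a source.

source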